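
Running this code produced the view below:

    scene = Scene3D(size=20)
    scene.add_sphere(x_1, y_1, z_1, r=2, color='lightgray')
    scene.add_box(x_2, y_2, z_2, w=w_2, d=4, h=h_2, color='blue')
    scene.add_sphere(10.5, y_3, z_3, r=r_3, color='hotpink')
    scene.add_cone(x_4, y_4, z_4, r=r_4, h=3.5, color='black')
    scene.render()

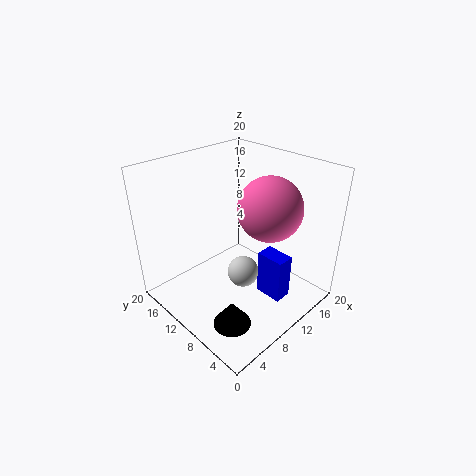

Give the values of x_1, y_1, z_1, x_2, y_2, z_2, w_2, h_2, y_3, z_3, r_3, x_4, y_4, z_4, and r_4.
x_1 = 7.5, y_1 = 6.5, z_1 = 7.5, x_2 = 11.5, y_2 = 3.5, z_2 = 1.5, w_2 = 2.5, h_2 = 6.5, y_3 = 5, z_3 = 16, r_3 = 4, x_4 = 4.5, y_4 = 5.5, z_4 = 1, r_4 = 2.5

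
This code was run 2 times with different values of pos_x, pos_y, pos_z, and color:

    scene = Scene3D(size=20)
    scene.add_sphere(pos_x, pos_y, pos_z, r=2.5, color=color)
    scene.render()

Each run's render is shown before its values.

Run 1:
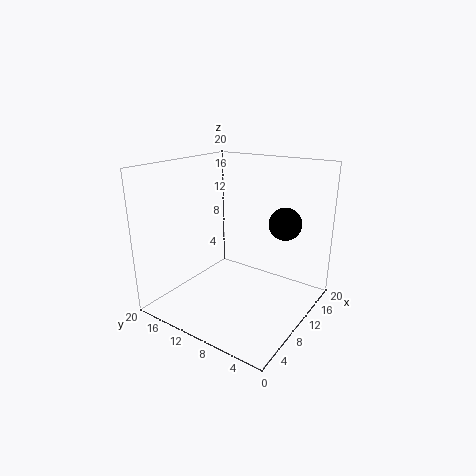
pos_x = 17.5, pos_y = 6.5, pos_z = 10.5, color = 'black'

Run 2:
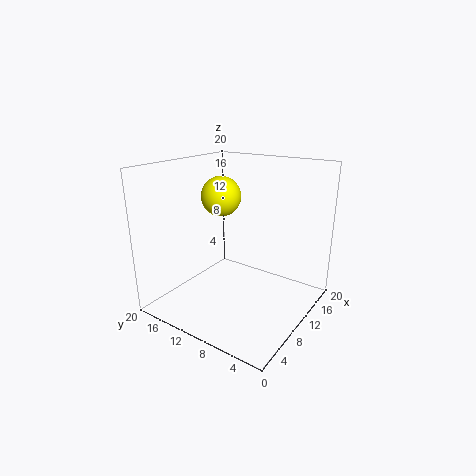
pos_x = 7, pos_y = 10.5, pos_z = 16.5, color = 'yellow'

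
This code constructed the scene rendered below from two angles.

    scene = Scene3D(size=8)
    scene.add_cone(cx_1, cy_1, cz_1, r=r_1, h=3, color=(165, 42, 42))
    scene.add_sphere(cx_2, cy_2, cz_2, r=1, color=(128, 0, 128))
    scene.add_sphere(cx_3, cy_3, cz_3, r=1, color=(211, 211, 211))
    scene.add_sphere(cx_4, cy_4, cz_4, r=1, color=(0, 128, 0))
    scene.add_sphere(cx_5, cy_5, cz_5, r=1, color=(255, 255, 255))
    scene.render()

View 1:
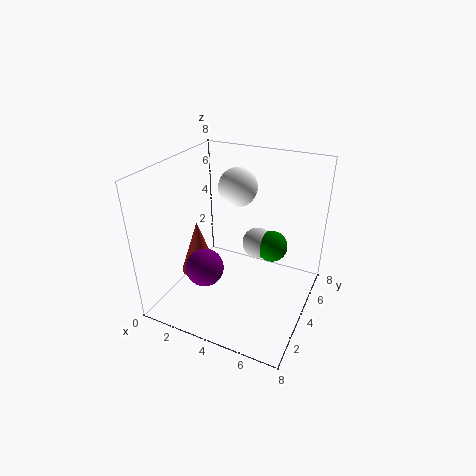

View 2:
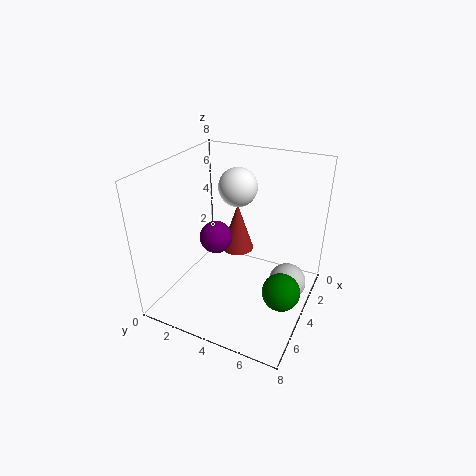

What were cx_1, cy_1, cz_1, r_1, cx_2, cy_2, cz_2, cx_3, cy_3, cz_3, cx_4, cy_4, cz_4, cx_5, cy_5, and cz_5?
cx_1 = 2; cy_1 = 3; cz_1 = 2; r_1 = 1; cx_2 = 3; cy_2 = 2; cz_2 = 3; cx_3 = 4; cy_3 = 7; cz_3 = 2; cx_4 = 5; cy_4 = 7; cz_4 = 2; cx_5 = 4; cy_5 = 4; cz_5 = 7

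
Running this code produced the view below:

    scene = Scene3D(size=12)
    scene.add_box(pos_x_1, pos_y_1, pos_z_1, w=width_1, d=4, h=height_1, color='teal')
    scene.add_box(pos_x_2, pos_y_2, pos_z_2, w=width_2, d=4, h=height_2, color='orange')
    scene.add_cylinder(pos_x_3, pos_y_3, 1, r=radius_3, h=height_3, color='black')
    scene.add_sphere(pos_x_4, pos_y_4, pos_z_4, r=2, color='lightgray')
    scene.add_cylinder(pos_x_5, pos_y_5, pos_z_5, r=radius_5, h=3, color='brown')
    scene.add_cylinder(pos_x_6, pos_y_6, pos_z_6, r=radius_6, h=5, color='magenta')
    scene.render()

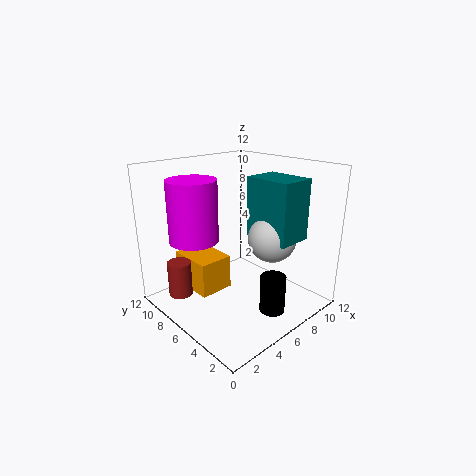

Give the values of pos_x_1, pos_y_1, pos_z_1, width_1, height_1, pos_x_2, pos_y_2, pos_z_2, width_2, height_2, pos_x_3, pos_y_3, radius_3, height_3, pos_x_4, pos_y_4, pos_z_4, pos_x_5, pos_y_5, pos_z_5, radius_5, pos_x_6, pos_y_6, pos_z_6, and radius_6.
pos_x_1 = 7, pos_y_1 = 2, pos_z_1 = 6, width_1 = 3, height_1 = 5, pos_x_2 = 3, pos_y_2 = 7, pos_z_2 = 1, width_2 = 3, height_2 = 3, pos_x_3 = 6, pos_y_3 = 2, radius_3 = 1, height_3 = 3, pos_x_4 = 8, pos_y_4 = 4, pos_z_4 = 6, pos_x_5 = 2, pos_y_5 = 9, pos_z_5 = 1, radius_5 = 1, pos_x_6 = 3, pos_y_6 = 8, pos_z_6 = 6, radius_6 = 2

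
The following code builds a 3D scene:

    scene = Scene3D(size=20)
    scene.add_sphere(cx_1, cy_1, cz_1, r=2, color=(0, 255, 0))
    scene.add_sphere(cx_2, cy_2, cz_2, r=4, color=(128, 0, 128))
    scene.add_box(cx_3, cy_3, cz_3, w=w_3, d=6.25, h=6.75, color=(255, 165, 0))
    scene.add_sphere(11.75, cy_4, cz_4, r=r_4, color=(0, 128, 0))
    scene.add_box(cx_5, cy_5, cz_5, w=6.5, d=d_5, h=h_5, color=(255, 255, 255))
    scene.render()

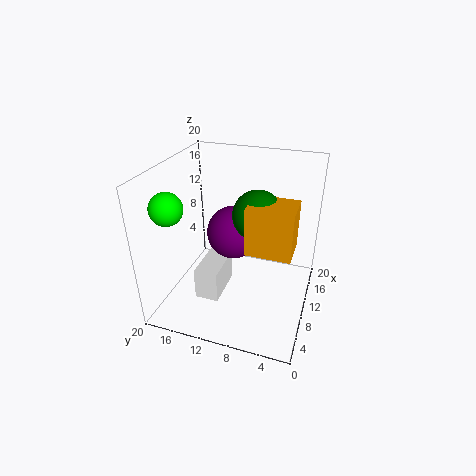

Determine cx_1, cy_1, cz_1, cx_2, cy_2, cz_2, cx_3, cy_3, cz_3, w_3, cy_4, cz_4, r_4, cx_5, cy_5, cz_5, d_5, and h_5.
cx_1 = 2.75, cy_1 = 16.25, cz_1 = 16.75, cx_2 = 13.75, cy_2 = 12, cz_2 = 8.5, cx_3 = 8, cy_3 = 2.25, cz_3 = 8.75, w_3 = 5, cy_4 = 7.75, cz_4 = 13, r_4 = 3.5, cx_5 = 7, cy_5 = 12.25, cz_5 = 0.25, d_5 = 3.5, h_5 = 4.75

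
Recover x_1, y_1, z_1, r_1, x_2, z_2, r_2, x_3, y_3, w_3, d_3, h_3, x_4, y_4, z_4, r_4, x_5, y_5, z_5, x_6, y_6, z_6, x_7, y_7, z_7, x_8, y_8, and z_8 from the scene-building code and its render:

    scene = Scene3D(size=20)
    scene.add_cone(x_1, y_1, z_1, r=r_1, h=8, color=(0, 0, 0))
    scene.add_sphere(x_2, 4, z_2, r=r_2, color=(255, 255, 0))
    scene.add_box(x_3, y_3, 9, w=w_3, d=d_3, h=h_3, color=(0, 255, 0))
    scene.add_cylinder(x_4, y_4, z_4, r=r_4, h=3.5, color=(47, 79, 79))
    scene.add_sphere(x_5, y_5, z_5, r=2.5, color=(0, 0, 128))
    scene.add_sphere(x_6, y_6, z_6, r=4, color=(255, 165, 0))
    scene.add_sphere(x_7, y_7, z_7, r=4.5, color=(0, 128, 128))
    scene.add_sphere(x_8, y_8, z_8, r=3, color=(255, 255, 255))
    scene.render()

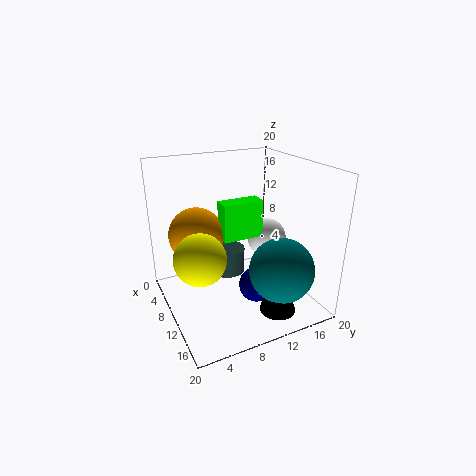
x_1 = 15.5
y_1 = 13.5
z_1 = 0.5
r_1 = 2.5
x_2 = 11
z_2 = 8.5
r_2 = 3.5
x_3 = 6.5
y_3 = 8.5
w_3 = 2.5
d_3 = 6
h_3 = 5.5
x_4 = 8.5
y_4 = 9
z_4 = 4.5
r_4 = 2.5
x_5 = 12
y_5 = 12
z_5 = 3
x_6 = 5.5
y_6 = 5.5
z_6 = 9.5
x_7 = 14.5
y_7 = 14.5
z_7 = 6
x_8 = 7
y_8 = 16.5
z_8 = 7.5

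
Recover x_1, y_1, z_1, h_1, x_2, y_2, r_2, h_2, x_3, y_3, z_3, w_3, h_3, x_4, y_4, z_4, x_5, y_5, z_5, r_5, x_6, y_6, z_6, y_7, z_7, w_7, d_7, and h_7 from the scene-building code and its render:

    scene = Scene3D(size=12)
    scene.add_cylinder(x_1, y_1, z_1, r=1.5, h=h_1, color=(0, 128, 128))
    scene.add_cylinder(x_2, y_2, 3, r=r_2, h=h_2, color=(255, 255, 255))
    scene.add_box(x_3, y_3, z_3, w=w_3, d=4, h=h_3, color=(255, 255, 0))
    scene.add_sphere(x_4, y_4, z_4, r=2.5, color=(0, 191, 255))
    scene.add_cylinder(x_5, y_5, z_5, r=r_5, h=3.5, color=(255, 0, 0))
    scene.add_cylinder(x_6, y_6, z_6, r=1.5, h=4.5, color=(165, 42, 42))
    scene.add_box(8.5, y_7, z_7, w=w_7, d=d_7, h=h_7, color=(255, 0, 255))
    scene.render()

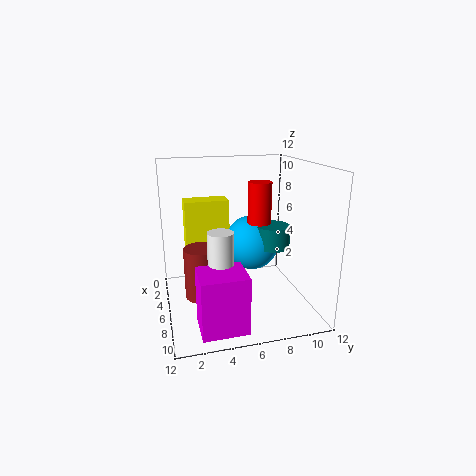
x_1 = 5; y_1 = 9.5; z_1 = 4.5; h_1 = 2; x_2 = 8.5; y_2 = 4; r_2 = 1; h_2 = 4.5; x_3 = 1; y_3 = 2; z_3 = 4; w_3 = 2; h_3 = 4.5; x_4 = 3.5; y_4 = 8; z_4 = 4.5; x_5 = 5.5; y_5 = 8; z_5 = 7; r_5 = 1; x_6 = 5; y_6 = 3; z_6 = 0.5; y_7 = 2; z_7 = 0.5; w_7 = 3; d_7 = 3.5; h_7 = 4.5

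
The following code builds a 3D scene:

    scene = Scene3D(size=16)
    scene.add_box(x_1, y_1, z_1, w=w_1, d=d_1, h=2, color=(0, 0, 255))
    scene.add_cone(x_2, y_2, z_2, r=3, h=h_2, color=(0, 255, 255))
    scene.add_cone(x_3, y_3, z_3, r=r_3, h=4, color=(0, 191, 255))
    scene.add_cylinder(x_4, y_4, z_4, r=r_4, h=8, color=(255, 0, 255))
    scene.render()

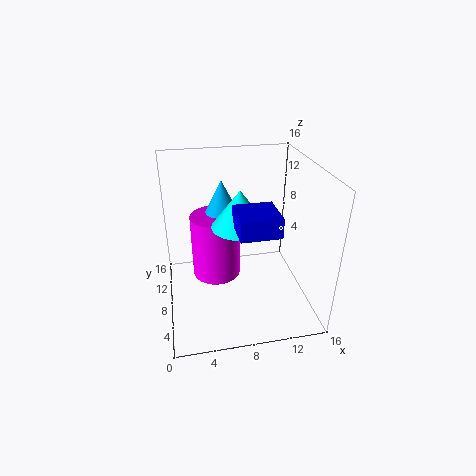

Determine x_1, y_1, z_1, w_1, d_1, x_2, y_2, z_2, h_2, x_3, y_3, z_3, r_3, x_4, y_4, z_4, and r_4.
x_1 = 7, y_1 = 2, z_1 = 11, w_1 = 4, d_1 = 4, x_2 = 8, y_2 = 7, z_2 = 10, h_2 = 4, x_3 = 7, y_3 = 13, z_3 = 9, r_3 = 2, x_4 = 6, y_4 = 12, z_4 = 1, r_4 = 3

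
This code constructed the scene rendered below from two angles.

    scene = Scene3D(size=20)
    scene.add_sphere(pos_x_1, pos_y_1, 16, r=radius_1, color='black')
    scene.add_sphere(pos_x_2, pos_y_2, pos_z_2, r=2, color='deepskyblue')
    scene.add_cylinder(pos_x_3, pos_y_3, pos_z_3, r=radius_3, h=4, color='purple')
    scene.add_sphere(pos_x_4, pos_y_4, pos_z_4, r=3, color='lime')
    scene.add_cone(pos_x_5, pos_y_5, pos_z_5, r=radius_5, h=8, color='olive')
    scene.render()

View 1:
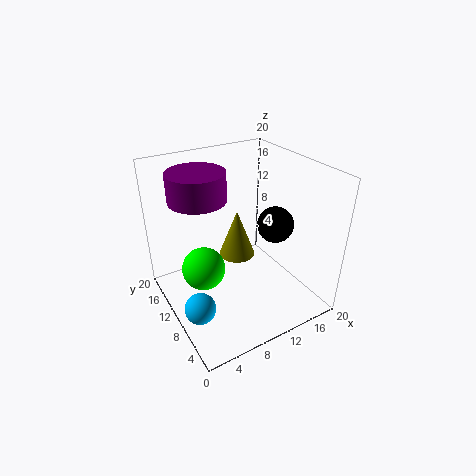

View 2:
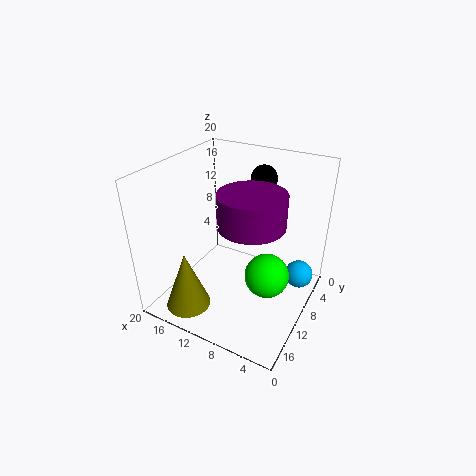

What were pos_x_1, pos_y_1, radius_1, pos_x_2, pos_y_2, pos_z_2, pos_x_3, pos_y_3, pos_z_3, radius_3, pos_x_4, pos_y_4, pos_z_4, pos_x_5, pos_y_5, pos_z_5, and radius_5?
pos_x_1 = 10, pos_y_1 = 2, radius_1 = 2, pos_x_2 = 2, pos_y_2 = 6, pos_z_2 = 4, pos_x_3 = 6, pos_y_3 = 14, pos_z_3 = 15, radius_3 = 4, pos_x_4 = 5, pos_y_4 = 11, pos_z_4 = 6, pos_x_5 = 14, pos_y_5 = 17, pos_z_5 = 2, radius_5 = 3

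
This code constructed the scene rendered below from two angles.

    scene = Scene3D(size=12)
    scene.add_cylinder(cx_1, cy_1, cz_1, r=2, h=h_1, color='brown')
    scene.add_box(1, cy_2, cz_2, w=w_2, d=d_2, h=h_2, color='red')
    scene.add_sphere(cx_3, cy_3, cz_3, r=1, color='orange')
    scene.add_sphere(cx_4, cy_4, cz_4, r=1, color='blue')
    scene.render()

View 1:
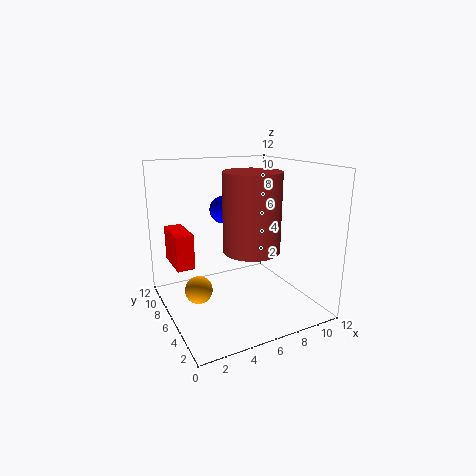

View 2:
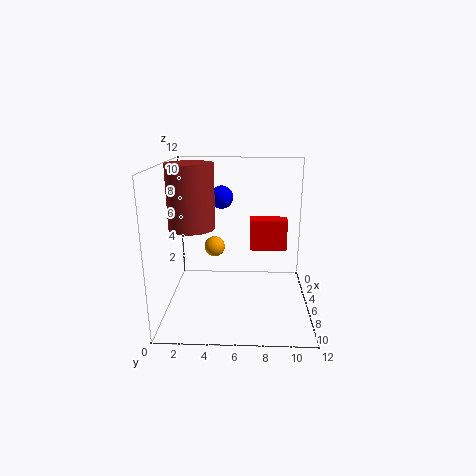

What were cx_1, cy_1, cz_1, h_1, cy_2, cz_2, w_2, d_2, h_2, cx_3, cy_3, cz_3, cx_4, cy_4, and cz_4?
cx_1 = 5; cy_1 = 2; cz_1 = 6.5; h_1 = 5.5; cy_2 = 7; cz_2 = 3.5; w_2 = 1.5; d_2 = 3.5; h_2 = 3; cx_3 = 1.5; cy_3 = 3.5; cz_3 = 3.5; cx_4 = 4; cy_4 = 4.5; cz_4 = 9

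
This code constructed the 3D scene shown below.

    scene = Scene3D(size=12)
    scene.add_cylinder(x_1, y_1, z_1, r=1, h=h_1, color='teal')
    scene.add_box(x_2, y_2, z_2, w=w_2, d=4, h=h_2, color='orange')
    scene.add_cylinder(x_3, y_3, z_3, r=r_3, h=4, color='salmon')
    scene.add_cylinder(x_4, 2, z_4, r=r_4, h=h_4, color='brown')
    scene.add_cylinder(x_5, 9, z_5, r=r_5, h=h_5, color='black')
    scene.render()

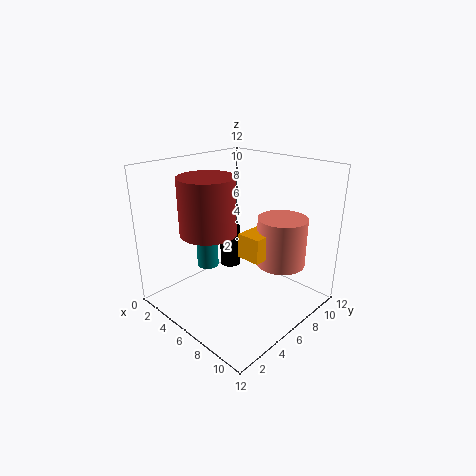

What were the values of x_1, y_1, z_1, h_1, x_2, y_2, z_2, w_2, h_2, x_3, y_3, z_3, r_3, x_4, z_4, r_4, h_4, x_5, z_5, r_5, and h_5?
x_1 = 2; y_1 = 6; z_1 = 2; h_1 = 3; x_2 = 7; y_2 = 5; z_2 = 5; w_2 = 2; h_2 = 2; x_3 = 9; y_3 = 8; z_3 = 4; r_3 = 2; x_4 = 7; z_4 = 8; r_4 = 2; h_4 = 4; x_5 = 2; z_5 = 1; r_5 = 1; h_5 = 4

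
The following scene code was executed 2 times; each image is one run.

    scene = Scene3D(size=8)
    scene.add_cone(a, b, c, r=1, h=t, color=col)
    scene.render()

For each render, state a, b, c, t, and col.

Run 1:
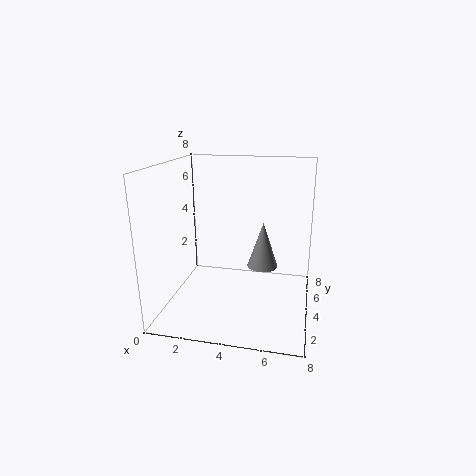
a = 5; b = 7; c = 1; t = 3; col = 'gray'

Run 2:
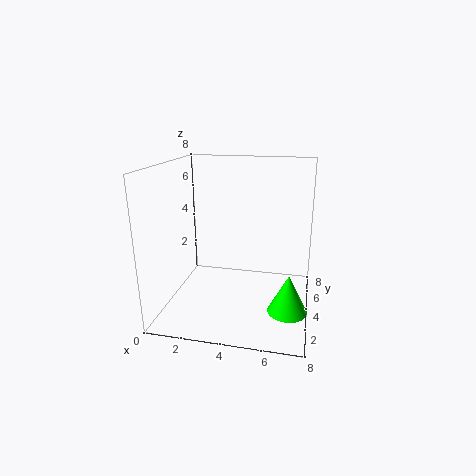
a = 7; b = 2; c = 1; t = 2; col = 'lime'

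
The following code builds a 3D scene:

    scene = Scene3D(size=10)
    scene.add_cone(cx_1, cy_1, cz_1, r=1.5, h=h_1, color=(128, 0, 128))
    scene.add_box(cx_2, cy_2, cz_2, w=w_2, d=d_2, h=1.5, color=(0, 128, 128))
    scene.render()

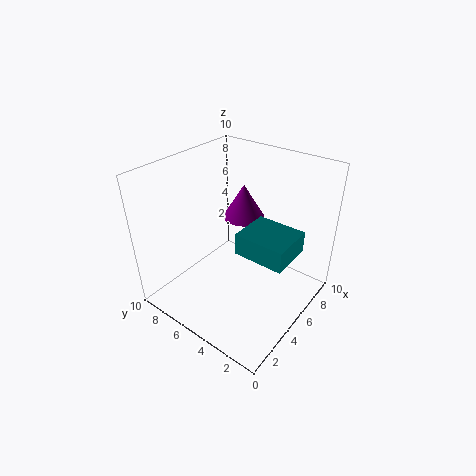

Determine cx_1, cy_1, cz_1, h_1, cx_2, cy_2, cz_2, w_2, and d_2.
cx_1 = 7, cy_1 = 6, cz_1 = 5.5, h_1 = 2.5, cx_2 = 4, cy_2 = 1, cz_2 = 4.5, w_2 = 3, d_2 = 3.5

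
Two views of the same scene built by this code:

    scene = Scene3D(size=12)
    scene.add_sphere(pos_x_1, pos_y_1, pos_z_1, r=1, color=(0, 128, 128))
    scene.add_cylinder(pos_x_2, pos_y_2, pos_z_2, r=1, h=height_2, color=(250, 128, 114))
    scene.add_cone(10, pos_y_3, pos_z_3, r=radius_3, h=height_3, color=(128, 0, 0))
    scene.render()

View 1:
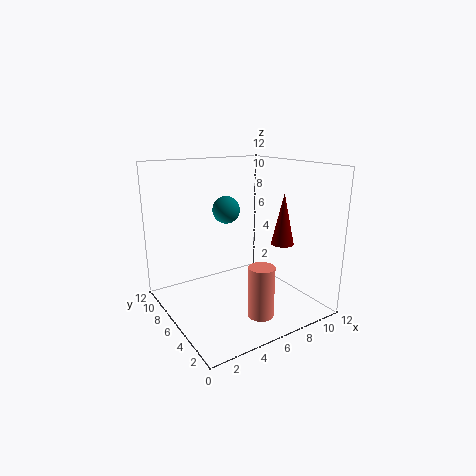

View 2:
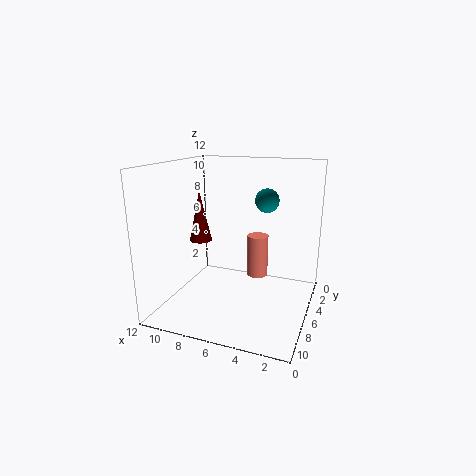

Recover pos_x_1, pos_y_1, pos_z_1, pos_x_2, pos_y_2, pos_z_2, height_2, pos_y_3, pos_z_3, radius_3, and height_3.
pos_x_1 = 4, pos_y_1 = 4.5, pos_z_1 = 9, pos_x_2 = 5.5, pos_y_2 = 2, pos_z_2 = 1, height_2 = 4, pos_y_3 = 5, pos_z_3 = 5, radius_3 = 1, height_3 = 4.5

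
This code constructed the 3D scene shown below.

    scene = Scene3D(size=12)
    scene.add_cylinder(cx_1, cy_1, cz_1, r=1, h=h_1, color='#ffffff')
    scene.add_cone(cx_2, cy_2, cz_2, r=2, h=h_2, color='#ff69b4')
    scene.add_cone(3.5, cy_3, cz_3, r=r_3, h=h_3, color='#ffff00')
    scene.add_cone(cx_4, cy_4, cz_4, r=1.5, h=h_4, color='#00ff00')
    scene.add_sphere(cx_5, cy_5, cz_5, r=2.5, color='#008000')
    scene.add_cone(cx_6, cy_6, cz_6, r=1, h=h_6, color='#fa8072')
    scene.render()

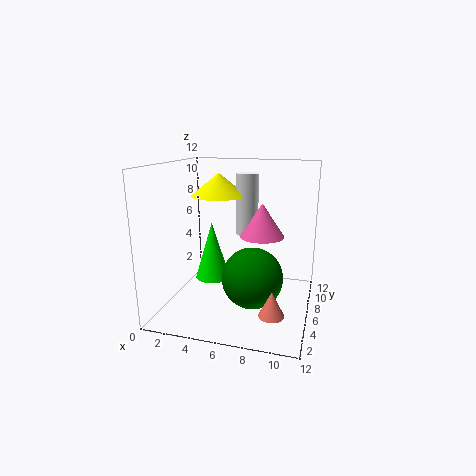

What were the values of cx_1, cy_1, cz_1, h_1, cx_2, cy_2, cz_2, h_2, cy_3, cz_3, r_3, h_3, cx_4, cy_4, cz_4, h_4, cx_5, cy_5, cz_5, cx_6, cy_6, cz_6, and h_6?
cx_1 = 6
cy_1 = 9
cz_1 = 5.5
h_1 = 5.5
cx_2 = 7.5
cy_2 = 8.5
cz_2 = 5.5
h_2 = 3
cy_3 = 8.5
cz_3 = 9
r_3 = 2.5
h_3 = 2
cx_4 = 3.5
cy_4 = 6.5
cz_4 = 2
h_4 = 5
cx_5 = 7.5
cy_5 = 5
cz_5 = 3
cx_6 = 9.5
cy_6 = 3
cz_6 = 1
h_6 = 2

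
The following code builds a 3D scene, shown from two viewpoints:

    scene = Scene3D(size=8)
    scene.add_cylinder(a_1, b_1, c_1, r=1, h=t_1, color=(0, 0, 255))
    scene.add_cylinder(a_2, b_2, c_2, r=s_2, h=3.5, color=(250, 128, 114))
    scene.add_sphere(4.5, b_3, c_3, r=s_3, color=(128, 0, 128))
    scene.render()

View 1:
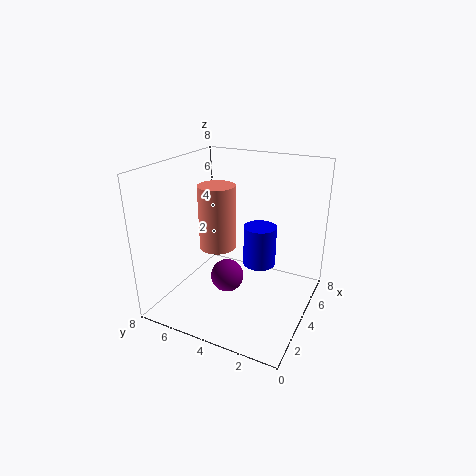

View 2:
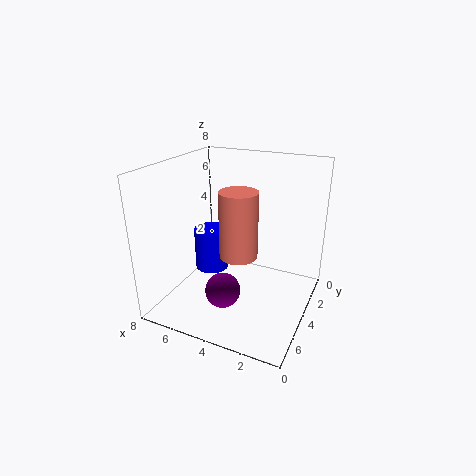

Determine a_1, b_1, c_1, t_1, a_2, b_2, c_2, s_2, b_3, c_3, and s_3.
a_1 = 6, b_1 = 3.5, c_1 = 1.5, t_1 = 2.5, a_2 = 3.5, b_2 = 5, c_2 = 3.5, s_2 = 1, b_3 = 5, c_3 = 1, s_3 = 1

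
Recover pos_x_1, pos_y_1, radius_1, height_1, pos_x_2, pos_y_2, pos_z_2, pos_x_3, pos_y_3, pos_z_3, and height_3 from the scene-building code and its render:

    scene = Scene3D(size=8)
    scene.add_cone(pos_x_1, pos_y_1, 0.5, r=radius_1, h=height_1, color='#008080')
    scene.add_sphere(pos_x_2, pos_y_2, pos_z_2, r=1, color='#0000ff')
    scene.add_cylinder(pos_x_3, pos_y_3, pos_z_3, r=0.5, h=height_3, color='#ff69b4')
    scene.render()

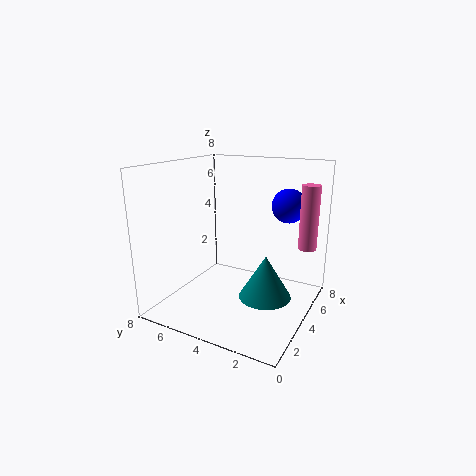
pos_x_1 = 4.5, pos_y_1 = 2.5, radius_1 = 1.5, height_1 = 2.5, pos_x_2 = 6.5, pos_y_2 = 2, pos_z_2 = 5.5, pos_x_3 = 5.5, pos_y_3 = 0.5, pos_z_3 = 3.5, height_3 = 3.5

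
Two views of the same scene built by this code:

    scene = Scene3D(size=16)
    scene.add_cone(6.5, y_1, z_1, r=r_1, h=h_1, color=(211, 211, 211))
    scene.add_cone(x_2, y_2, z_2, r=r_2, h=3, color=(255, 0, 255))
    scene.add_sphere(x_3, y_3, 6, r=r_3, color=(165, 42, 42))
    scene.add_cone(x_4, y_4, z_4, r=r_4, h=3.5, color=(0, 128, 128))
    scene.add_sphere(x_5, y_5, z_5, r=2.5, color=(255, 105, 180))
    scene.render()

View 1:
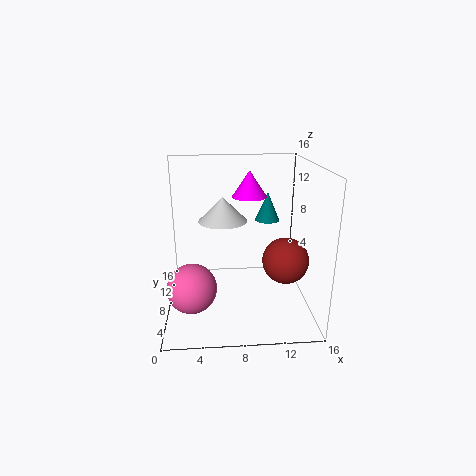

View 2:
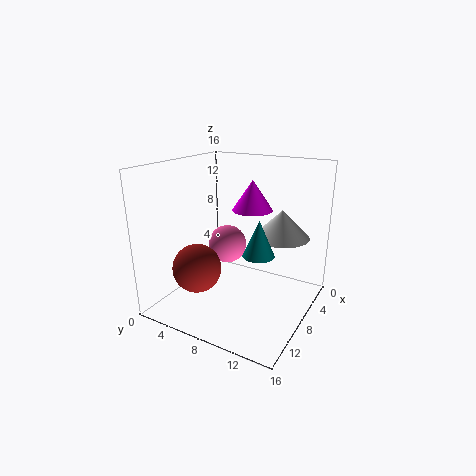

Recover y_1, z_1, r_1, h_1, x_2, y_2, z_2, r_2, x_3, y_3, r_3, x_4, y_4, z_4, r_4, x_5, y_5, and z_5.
y_1 = 12.5; z_1 = 8.5; r_1 = 3; h_1 = 3; x_2 = 9.5; y_2 = 10.5; z_2 = 12; r_2 = 2; x_3 = 13; y_3 = 6; r_3 = 2.5; x_4 = 12; y_4 = 12.5; z_4 = 8.5; r_4 = 1.5; x_5 = 3; y_5 = 3.5; z_5 = 4.5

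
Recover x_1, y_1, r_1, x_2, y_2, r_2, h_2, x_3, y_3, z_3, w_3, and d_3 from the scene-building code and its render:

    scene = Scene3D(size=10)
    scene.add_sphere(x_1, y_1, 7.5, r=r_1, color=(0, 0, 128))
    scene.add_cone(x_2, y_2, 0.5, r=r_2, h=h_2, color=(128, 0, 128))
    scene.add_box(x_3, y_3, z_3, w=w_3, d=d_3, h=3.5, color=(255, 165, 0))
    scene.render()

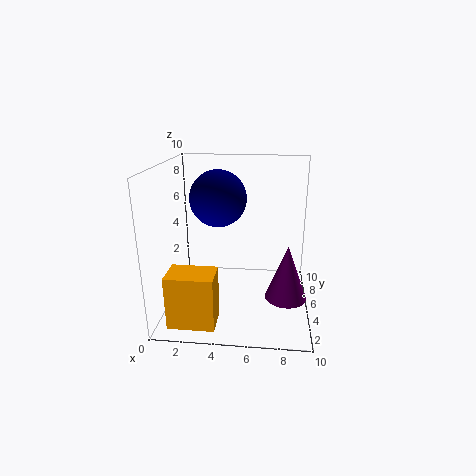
x_1 = 3.5; y_1 = 6; r_1 = 2; x_2 = 8.5; y_2 = 5; r_2 = 1.5; h_2 = 4; x_3 = 1; y_3 = 0.5; z_3 = 0.5; w_3 = 3; d_3 = 2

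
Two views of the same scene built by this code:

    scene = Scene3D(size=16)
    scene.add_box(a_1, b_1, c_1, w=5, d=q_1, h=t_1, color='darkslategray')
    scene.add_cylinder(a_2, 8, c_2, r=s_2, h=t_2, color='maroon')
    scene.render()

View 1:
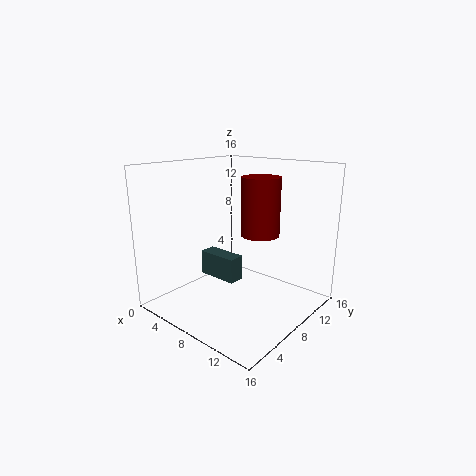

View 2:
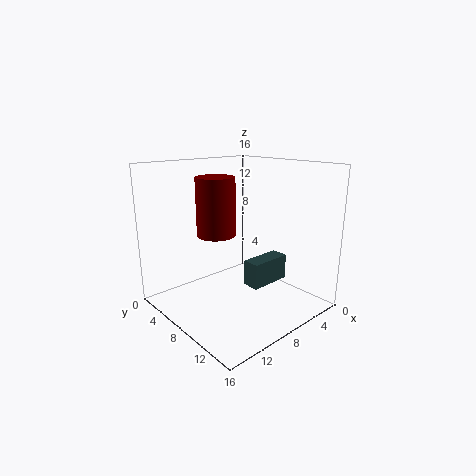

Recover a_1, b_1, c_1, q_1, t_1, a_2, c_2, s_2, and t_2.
a_1 = 2; b_1 = 8; c_1 = 2; q_1 = 2; t_1 = 3; a_2 = 11; c_2 = 9; s_2 = 2; t_2 = 6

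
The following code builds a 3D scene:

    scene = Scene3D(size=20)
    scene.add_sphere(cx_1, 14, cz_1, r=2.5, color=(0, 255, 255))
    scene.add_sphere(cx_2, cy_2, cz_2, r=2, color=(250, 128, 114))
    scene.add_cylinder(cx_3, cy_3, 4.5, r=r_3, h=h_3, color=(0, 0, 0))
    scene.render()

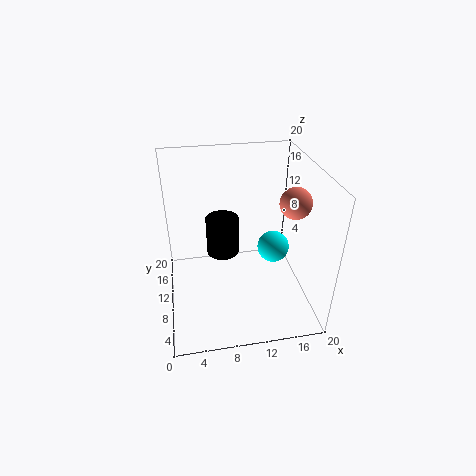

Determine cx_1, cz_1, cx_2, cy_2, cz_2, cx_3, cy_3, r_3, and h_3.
cx_1 = 16.5; cz_1 = 5; cx_2 = 16.5; cy_2 = 6.5; cz_2 = 16.5; cx_3 = 8.5; cy_3 = 15; r_3 = 2.5; h_3 = 6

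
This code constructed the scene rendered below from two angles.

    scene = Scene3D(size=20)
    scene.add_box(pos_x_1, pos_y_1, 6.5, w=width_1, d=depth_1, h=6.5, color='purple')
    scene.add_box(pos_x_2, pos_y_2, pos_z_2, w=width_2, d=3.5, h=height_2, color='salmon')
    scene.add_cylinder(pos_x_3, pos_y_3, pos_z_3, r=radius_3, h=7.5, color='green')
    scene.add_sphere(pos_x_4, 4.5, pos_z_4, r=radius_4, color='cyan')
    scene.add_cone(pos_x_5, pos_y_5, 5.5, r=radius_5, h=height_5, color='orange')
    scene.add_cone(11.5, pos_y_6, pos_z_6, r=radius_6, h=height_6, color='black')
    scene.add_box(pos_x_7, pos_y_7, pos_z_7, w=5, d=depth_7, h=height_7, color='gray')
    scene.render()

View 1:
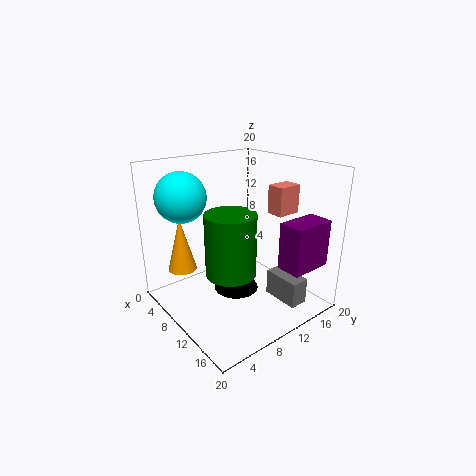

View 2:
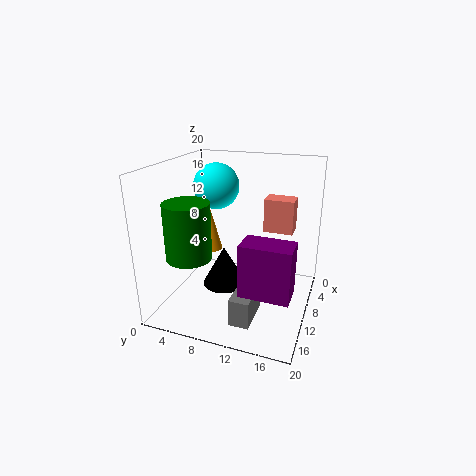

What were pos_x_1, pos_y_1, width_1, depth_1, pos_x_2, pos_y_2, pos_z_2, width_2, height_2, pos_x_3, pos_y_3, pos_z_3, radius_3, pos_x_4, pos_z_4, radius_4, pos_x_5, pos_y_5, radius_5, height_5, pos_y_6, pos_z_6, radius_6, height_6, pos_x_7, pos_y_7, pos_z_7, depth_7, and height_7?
pos_x_1 = 15, pos_y_1 = 13, width_1 = 3.5, depth_1 = 6, pos_x_2 = 11, pos_y_2 = 14.5, pos_z_2 = 13, width_2 = 2.5, height_2 = 4, pos_x_3 = 15, pos_y_3 = 5, pos_z_3 = 8.5, radius_3 = 3, pos_x_4 = 4.5, pos_z_4 = 15.5, radius_4 = 3.5, pos_x_5 = 5.5, pos_y_5 = 3.5, radius_5 = 2, height_5 = 7.5, pos_y_6 = 8.5, pos_z_6 = 3.5, radius_6 = 3, height_6 = 5.5, pos_x_7 = 14, pos_y_7 = 12, pos_z_7 = 2.5, depth_7 = 2.5, height_7 = 3.5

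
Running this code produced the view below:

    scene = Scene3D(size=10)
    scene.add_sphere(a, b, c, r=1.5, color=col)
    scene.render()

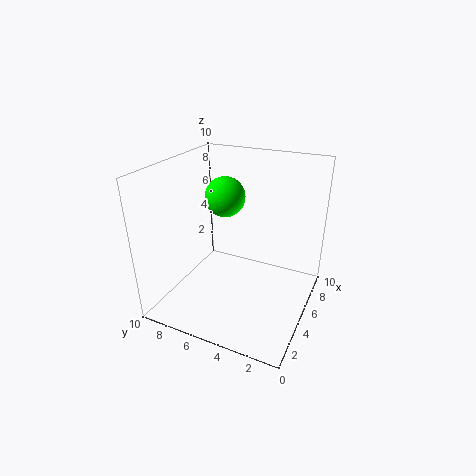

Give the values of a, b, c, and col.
a = 7
b = 7
c = 7
col = 'lime'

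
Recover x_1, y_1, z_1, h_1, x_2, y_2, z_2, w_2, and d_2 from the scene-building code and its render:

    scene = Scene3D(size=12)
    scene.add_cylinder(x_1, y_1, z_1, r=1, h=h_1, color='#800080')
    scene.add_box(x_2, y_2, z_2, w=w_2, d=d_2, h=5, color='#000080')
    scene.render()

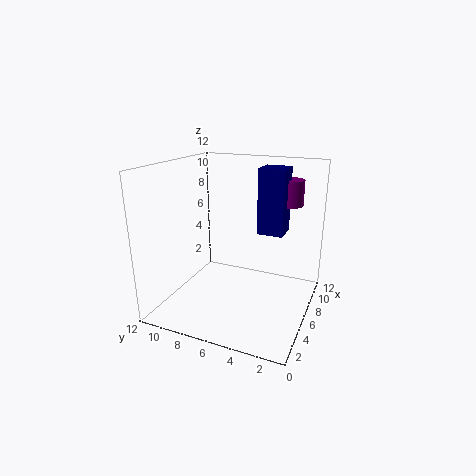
x_1 = 7, y_1 = 2, z_1 = 9, h_1 = 2, x_2 = 5, y_2 = 2, z_2 = 7, w_2 = 2, d_2 = 2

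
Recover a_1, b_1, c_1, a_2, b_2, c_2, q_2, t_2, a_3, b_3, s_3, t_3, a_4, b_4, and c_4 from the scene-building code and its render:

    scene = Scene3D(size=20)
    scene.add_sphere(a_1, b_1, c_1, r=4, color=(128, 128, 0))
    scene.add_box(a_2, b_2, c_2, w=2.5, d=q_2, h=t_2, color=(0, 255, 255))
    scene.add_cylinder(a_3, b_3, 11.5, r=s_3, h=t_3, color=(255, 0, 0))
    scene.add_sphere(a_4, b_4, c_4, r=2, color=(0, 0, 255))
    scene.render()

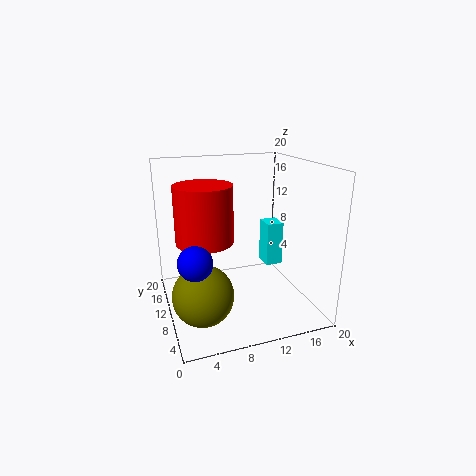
a_1 = 4, b_1 = 6.5, c_1 = 4, a_2 = 15, b_2 = 11, c_2 = 4.5, q_2 = 3, t_2 = 6.5, a_3 = 4.5, b_3 = 6.5, s_3 = 3.5, t_3 = 7, a_4 = 2.5, b_4 = 3, c_4 = 10.5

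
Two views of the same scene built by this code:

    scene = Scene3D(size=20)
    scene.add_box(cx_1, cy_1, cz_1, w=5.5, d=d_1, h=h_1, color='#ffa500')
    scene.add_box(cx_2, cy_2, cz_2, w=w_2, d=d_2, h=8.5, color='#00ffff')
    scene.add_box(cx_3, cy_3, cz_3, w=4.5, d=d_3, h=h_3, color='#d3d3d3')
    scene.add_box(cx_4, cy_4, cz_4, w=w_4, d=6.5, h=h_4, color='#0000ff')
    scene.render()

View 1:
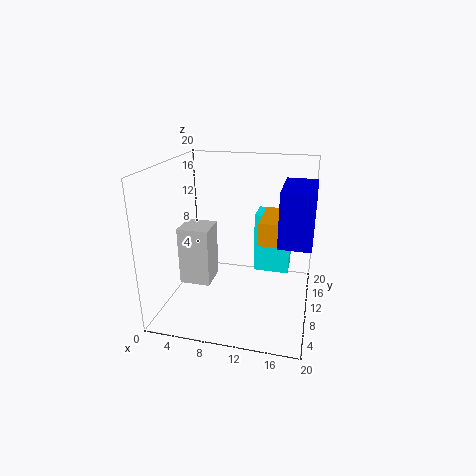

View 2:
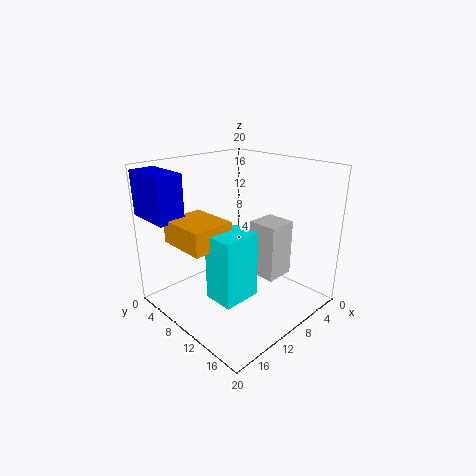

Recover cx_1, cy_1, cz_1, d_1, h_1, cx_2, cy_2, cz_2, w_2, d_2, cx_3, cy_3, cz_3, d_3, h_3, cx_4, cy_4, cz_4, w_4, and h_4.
cx_1 = 13.5
cy_1 = 6
cz_1 = 11
d_1 = 6.5
h_1 = 3
cx_2 = 12
cy_2 = 11.5
cz_2 = 4.5
w_2 = 5
d_2 = 4
cx_3 = 1.5
cy_3 = 8.5
cz_3 = 2.5
d_3 = 4.5
h_3 = 8.5
cx_4 = 16.5
cy_4 = 0.5
cz_4 = 13.5
w_4 = 3.5
h_4 = 6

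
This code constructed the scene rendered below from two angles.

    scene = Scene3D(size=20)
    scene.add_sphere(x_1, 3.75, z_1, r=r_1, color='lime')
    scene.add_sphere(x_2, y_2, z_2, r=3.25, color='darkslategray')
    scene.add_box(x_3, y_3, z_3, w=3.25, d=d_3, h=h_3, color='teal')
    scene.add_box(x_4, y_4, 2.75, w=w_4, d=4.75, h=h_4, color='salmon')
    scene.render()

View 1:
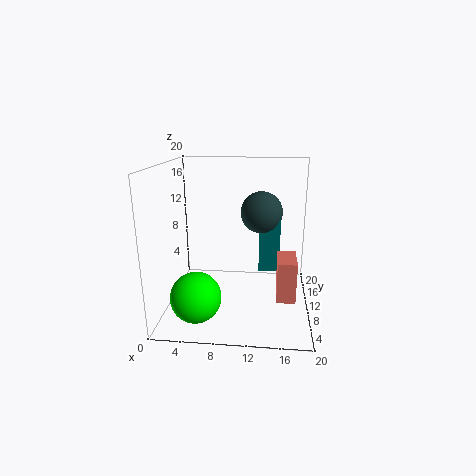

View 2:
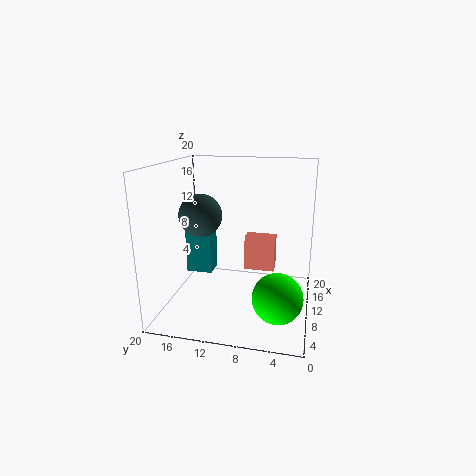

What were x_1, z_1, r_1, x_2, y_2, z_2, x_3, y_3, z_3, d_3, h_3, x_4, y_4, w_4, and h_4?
x_1 = 5.25
z_1 = 4
r_1 = 3.25
x_2 = 13
y_2 = 16.5
z_2 = 12
x_3 = 12.75
y_3 = 15
z_3 = 2.75
d_3 = 4
h_3 = 8.75
x_4 = 15.5
y_4 = 5.5
w_4 = 2.5
h_4 = 5.5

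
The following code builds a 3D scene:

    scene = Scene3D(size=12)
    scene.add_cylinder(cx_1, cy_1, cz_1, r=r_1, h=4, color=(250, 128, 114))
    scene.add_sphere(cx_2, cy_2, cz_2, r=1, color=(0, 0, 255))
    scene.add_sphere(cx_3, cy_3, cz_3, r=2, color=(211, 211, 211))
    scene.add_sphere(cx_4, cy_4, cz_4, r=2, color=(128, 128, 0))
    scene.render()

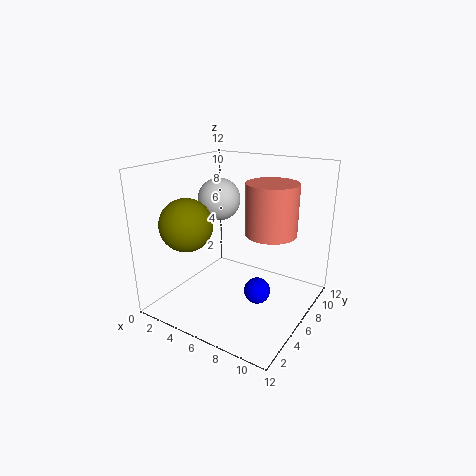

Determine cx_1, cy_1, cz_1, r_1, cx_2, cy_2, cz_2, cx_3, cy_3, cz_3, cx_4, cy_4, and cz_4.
cx_1 = 9, cy_1 = 6, cz_1 = 7, r_1 = 2, cx_2 = 9, cy_2 = 4, cz_2 = 3, cx_3 = 2, cy_3 = 9, cz_3 = 8, cx_4 = 4, cy_4 = 2, cz_4 = 8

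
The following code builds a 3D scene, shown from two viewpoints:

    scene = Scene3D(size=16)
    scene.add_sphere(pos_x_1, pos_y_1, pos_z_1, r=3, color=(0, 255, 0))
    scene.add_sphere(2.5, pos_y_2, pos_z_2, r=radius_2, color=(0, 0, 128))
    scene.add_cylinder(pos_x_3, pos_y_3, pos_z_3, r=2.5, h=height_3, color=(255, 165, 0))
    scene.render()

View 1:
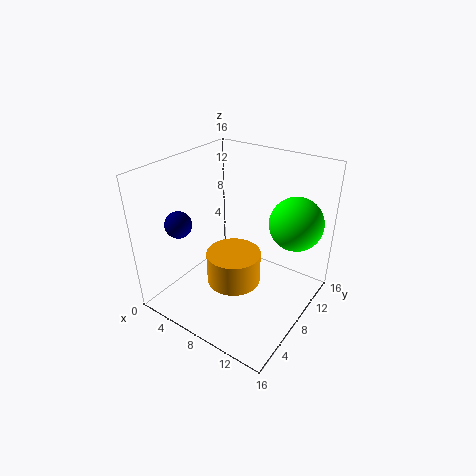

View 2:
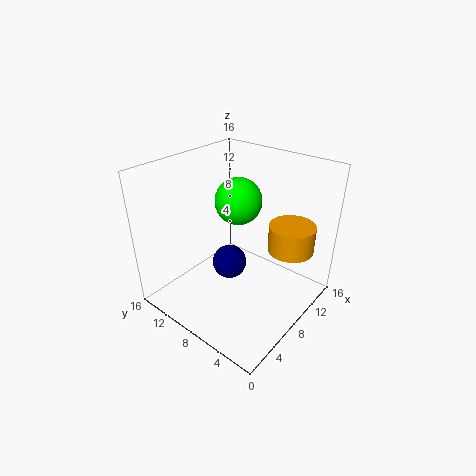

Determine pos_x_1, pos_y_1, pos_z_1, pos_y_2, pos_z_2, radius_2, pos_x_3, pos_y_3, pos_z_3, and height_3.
pos_x_1 = 13; pos_y_1 = 12; pos_z_1 = 9.5; pos_y_2 = 4.5; pos_z_2 = 9.5; radius_2 = 1.5; pos_x_3 = 11; pos_y_3 = 3; pos_z_3 = 7; height_3 = 3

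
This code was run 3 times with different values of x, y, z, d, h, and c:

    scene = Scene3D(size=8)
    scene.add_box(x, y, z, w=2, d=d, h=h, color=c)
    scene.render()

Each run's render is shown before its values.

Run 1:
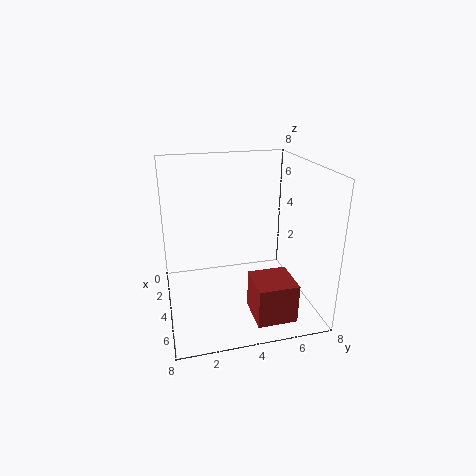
x = 6
y = 4
z = 1
d = 2
h = 2
c = 'brown'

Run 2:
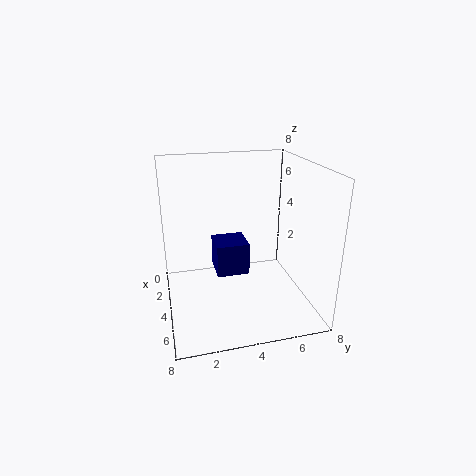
x = 1
y = 3
z = 1
d = 2
h = 2
c = 'navy'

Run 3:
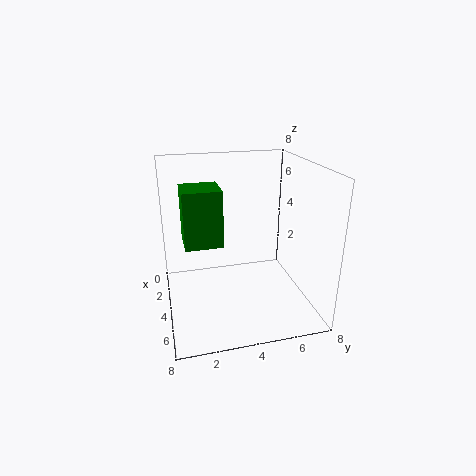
x = 3
y = 1
z = 4
d = 2
h = 3
c = 'green'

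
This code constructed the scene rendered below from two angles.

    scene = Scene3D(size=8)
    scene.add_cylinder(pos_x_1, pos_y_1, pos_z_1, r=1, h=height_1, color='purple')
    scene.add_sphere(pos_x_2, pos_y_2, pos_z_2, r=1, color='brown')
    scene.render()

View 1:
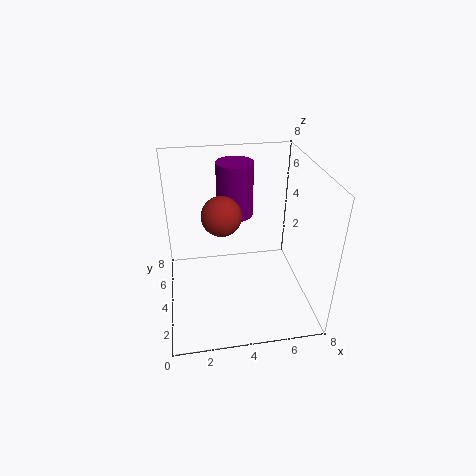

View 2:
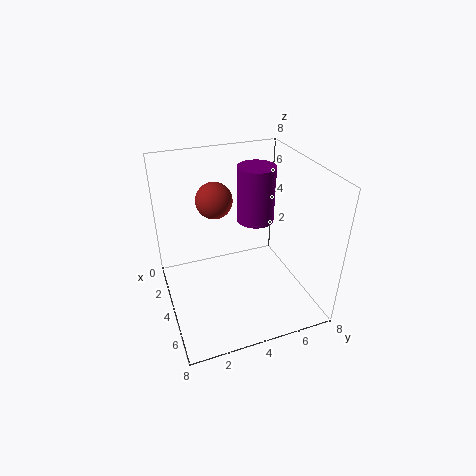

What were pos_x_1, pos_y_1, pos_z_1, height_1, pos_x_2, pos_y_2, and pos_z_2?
pos_x_1 = 4
pos_y_1 = 5
pos_z_1 = 5
height_1 = 3
pos_x_2 = 3
pos_y_2 = 3
pos_z_2 = 6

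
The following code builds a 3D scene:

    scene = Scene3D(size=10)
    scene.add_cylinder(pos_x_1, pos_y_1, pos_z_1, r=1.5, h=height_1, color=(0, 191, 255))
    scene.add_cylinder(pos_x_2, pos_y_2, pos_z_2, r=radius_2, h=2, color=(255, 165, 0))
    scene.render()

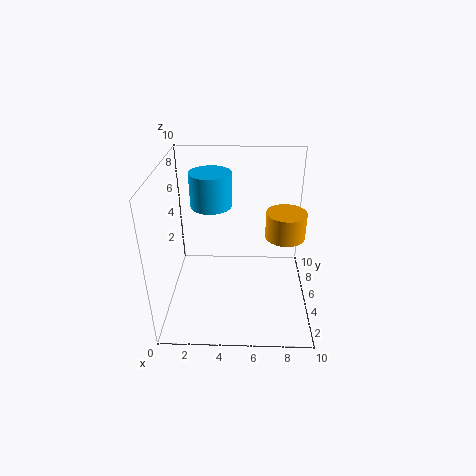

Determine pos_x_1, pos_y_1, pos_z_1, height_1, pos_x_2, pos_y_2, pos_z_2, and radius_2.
pos_x_1 = 3
pos_y_1 = 7
pos_z_1 = 6.5
height_1 = 2.5
pos_x_2 = 8.5
pos_y_2 = 7
pos_z_2 = 4
radius_2 = 1.5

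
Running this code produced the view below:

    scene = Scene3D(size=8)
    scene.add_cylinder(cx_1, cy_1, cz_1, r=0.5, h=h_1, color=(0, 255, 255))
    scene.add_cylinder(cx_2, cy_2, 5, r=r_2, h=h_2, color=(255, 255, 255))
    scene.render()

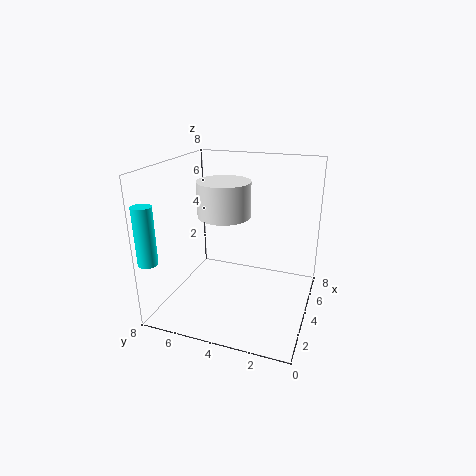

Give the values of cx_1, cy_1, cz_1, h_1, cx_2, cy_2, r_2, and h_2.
cx_1 = 0.5
cy_1 = 7.5
cz_1 = 3.5
h_1 = 3
cx_2 = 4.5
cy_2 = 5
r_2 = 1.5
h_2 = 2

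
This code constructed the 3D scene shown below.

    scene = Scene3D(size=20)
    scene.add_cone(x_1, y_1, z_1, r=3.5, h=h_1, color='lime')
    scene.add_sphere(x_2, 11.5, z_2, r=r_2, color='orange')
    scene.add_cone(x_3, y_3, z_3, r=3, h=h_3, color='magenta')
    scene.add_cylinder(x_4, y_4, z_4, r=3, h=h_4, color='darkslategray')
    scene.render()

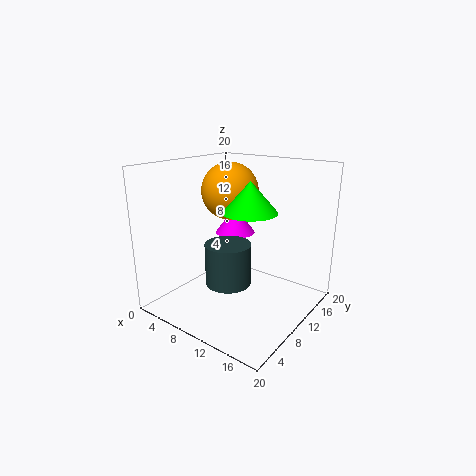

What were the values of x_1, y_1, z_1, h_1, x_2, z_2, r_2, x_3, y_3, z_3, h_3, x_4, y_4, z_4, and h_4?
x_1 = 13; y_1 = 8.5; z_1 = 14.5; h_1 = 4; x_2 = 7.5; z_2 = 16; r_2 = 4; x_3 = 6.5; y_3 = 14; z_3 = 9; h_3 = 4; x_4 = 11; y_4 = 6.5; z_4 = 5; h_4 = 5.5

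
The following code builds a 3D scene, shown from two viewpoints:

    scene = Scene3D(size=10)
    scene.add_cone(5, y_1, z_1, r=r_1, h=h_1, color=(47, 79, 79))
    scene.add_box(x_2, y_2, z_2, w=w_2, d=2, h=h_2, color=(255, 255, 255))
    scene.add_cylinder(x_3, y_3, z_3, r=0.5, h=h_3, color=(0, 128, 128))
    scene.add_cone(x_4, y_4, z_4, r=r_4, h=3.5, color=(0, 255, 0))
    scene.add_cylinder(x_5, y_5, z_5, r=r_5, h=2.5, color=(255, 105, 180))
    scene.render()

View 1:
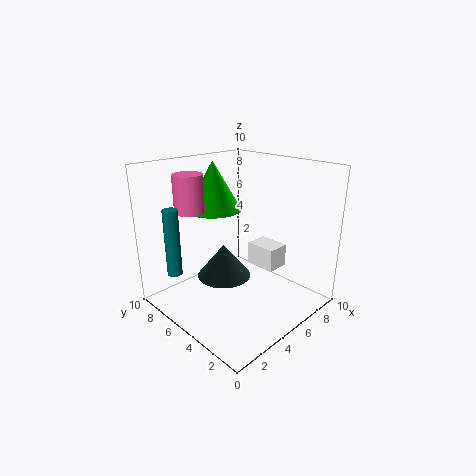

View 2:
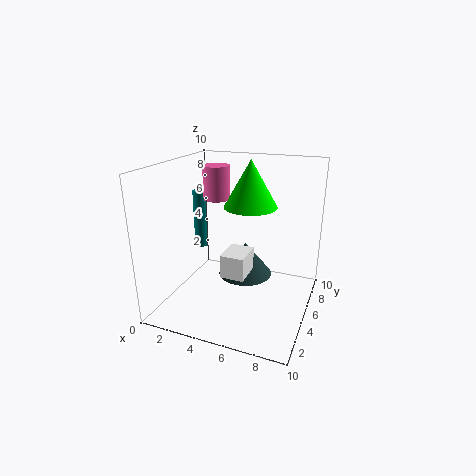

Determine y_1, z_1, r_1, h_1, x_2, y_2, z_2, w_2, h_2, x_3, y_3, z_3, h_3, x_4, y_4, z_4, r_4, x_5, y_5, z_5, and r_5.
y_1 = 6.5, z_1 = 1.5, r_1 = 2, h_1 = 2.5, x_2 = 5, y_2 = 2, z_2 = 3.5, w_2 = 1.5, h_2 = 1.5, x_3 = 1, y_3 = 7, z_3 = 3, h_3 = 4.5, x_4 = 5, y_4 = 7.5, z_4 = 6.5, r_4 = 2, x_5 = 2.5, y_5 = 7, z_5 = 7, r_5 = 1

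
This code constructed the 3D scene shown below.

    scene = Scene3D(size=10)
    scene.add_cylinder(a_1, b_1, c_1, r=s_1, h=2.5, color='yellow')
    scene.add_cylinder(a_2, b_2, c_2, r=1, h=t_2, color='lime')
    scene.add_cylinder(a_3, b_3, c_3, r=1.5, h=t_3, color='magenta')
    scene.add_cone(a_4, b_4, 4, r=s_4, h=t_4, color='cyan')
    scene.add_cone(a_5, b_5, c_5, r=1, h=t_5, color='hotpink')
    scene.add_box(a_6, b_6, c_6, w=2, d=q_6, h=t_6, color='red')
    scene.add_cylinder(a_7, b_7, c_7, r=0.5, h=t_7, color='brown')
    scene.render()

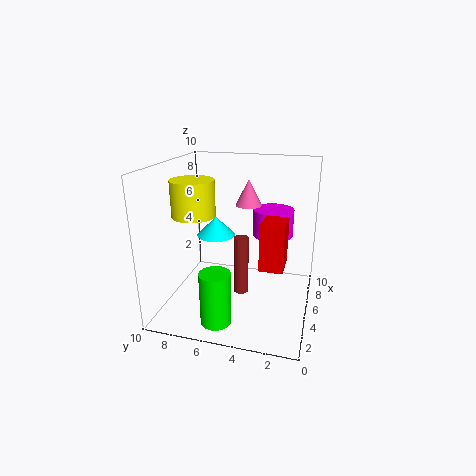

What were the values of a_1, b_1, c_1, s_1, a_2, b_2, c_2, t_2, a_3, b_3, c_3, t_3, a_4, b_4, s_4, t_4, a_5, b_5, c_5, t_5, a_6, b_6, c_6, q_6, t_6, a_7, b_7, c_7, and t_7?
a_1 = 4.5
b_1 = 8
c_1 = 6.5
s_1 = 1.5
a_2 = 1.5
b_2 = 5.5
c_2 = 0.5
t_2 = 3.5
a_3 = 7.5
b_3 = 3
c_3 = 4.5
t_3 = 2
a_4 = 7.5
b_4 = 7.5
s_4 = 1.5
t_4 = 1.5
a_5 = 8
b_5 = 5
c_5 = 6.5
t_5 = 2
a_6 = 2.5
b_6 = 1.5
c_6 = 4
q_6 = 1.5
t_6 = 3
a_7 = 4
b_7 = 4.5
c_7 = 1.5
t_7 = 4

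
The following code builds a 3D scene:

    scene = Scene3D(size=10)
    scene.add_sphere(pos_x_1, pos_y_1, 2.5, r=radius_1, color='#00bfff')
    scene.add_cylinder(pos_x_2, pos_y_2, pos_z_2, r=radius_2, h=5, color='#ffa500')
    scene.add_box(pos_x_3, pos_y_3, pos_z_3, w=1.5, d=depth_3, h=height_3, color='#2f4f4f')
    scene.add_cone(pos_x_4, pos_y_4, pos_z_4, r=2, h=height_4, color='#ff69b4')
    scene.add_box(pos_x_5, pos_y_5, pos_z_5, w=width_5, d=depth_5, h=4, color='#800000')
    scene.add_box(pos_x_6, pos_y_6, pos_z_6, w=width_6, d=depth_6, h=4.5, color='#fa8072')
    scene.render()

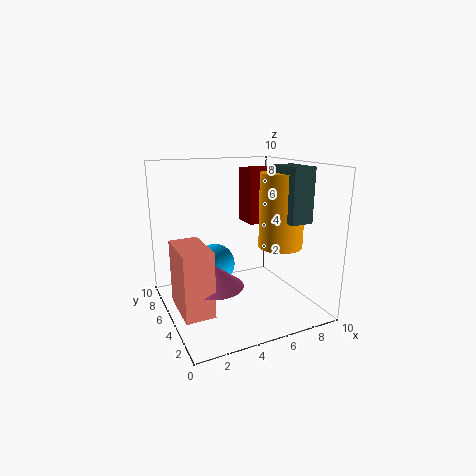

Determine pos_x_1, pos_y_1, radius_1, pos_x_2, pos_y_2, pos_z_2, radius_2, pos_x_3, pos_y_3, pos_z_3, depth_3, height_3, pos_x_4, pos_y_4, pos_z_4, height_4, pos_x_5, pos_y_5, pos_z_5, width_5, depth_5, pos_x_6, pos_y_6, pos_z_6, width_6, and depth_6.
pos_x_1 = 4
pos_y_1 = 7
radius_1 = 1.5
pos_x_2 = 7.5
pos_y_2 = 3.5
pos_z_2 = 4.5
radius_2 = 1.5
pos_x_3 = 7
pos_y_3 = 1.5
pos_z_3 = 6.5
depth_3 = 2.5
height_3 = 3.5
pos_x_4 = 3
pos_y_4 = 4.5
pos_z_4 = 2
height_4 = 1.5
pos_x_5 = 6.5
pos_y_5 = 6
pos_z_5 = 5.5
width_5 = 3.5
depth_5 = 2
pos_x_6 = 0.5
pos_y_6 = 3
pos_z_6 = 0.5
width_6 = 2
depth_6 = 3.5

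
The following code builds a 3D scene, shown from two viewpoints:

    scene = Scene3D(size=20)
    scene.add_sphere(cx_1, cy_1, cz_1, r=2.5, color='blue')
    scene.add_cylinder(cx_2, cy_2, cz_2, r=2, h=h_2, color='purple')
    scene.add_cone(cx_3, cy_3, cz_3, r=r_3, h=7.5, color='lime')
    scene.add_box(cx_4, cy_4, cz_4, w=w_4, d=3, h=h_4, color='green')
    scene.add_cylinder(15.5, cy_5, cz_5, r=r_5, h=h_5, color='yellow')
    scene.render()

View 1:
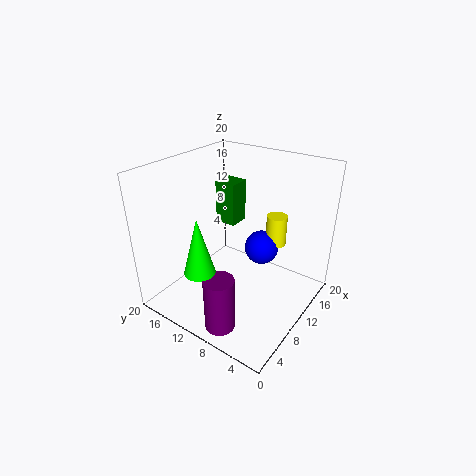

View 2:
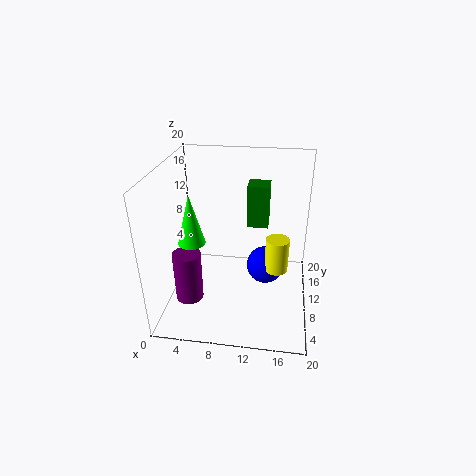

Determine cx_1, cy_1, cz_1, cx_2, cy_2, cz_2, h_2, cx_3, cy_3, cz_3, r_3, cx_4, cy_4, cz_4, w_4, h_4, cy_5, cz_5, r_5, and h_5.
cx_1 = 14, cy_1 = 8.5, cz_1 = 7, cx_2 = 3, cy_2 = 8, cz_2 = 0.5, h_2 = 7.5, cx_3 = 3, cy_3 = 11, cz_3 = 8, r_3 = 2, cx_4 = 11, cy_4 = 11.5, cz_4 = 11, w_4 = 3, h_4 = 6, cy_5 = 7, cz_5 = 7.5, r_5 = 1.5, h_5 = 4.5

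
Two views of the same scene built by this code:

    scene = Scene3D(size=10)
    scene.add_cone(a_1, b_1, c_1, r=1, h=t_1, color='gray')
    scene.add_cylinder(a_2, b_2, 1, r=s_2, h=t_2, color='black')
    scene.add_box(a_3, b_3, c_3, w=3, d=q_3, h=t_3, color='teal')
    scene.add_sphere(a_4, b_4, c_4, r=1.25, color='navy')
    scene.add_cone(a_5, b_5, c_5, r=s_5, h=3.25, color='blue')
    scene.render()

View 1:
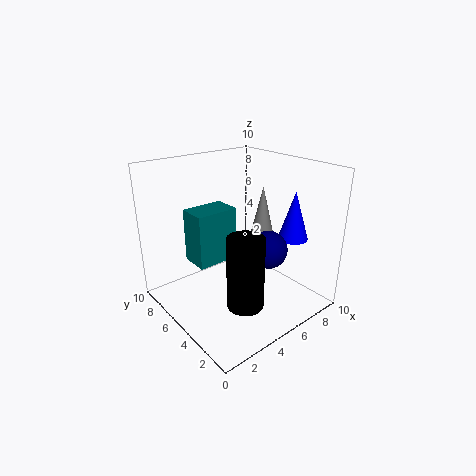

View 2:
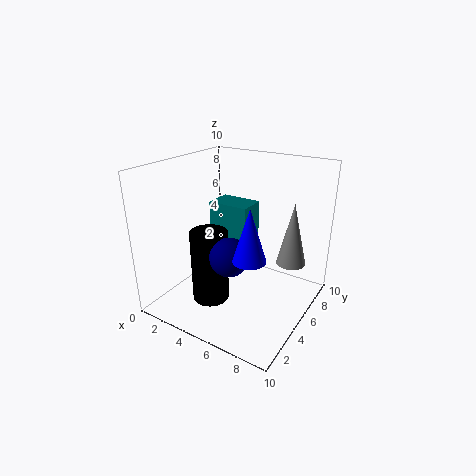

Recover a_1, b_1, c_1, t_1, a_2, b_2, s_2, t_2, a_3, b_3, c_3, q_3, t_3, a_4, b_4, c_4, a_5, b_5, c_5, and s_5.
a_1 = 8.5, b_1 = 6.25, c_1 = 3.5, t_1 = 4.25, a_2 = 4, b_2 = 3, s_2 = 1.25, t_2 = 5, a_3 = 2.25, b_3 = 5.5, c_3 = 3.25, q_3 = 2, t_3 = 3.75, a_4 = 5.75, b_4 = 2.75, c_4 = 4.75, a_5 = 7.5, b_5 = 2.25, c_5 = 5.25, s_5 = 1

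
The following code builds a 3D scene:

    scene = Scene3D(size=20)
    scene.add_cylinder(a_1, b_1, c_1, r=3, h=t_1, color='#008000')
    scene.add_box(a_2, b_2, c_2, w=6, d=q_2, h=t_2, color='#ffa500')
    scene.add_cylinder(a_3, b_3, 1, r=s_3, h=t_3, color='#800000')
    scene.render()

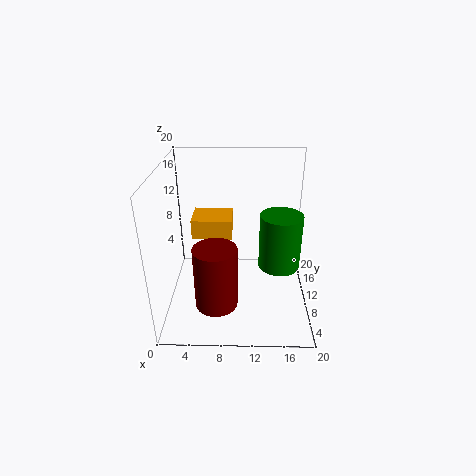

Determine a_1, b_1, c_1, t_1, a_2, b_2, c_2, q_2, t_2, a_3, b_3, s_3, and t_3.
a_1 = 16, b_1 = 11, c_1 = 5, t_1 = 8, a_2 = 3, b_2 = 13, c_2 = 8, q_2 = 5, t_2 = 3, a_3 = 7, b_3 = 7, s_3 = 3, t_3 = 9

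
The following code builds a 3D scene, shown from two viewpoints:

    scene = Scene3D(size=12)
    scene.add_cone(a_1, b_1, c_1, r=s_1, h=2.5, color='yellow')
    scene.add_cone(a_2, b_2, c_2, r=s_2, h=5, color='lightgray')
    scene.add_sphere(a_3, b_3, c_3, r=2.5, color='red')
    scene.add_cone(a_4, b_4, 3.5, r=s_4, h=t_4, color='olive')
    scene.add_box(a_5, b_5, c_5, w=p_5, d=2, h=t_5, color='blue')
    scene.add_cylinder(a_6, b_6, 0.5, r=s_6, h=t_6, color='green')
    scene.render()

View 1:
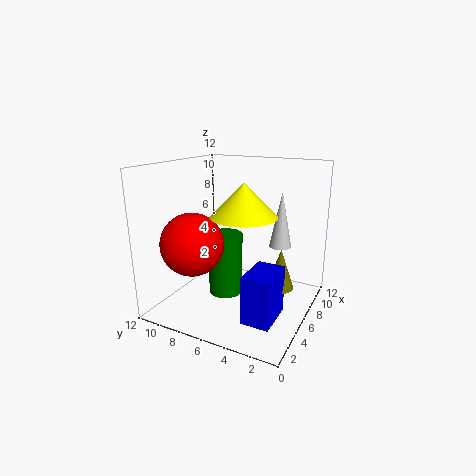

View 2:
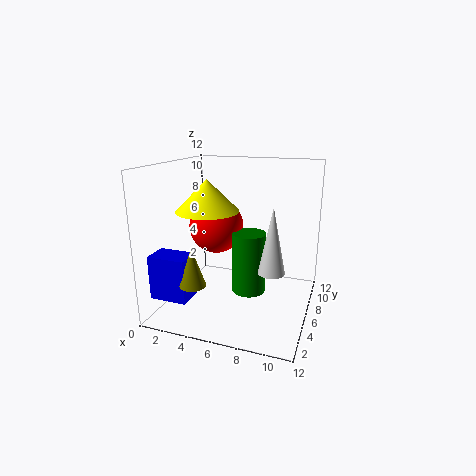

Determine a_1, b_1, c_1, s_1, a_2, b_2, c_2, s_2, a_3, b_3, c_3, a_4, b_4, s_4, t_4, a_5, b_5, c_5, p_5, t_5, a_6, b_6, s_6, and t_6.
a_1 = 4; b_1 = 4.5; c_1 = 8.5; s_1 = 2.5; a_2 = 9.5; b_2 = 3.5; c_2 = 4.5; s_2 = 1; a_3 = 3; b_3 = 8.5; c_3 = 6; a_4 = 4; b_4 = 1.5; s_4 = 1; t_4 = 3; a_5 = 0.5; b_5 = 1; c_5 = 2; p_5 = 3; t_5 = 3.5; a_6 = 6.5; b_6 = 7.5; s_6 = 1.5; t_6 = 5.5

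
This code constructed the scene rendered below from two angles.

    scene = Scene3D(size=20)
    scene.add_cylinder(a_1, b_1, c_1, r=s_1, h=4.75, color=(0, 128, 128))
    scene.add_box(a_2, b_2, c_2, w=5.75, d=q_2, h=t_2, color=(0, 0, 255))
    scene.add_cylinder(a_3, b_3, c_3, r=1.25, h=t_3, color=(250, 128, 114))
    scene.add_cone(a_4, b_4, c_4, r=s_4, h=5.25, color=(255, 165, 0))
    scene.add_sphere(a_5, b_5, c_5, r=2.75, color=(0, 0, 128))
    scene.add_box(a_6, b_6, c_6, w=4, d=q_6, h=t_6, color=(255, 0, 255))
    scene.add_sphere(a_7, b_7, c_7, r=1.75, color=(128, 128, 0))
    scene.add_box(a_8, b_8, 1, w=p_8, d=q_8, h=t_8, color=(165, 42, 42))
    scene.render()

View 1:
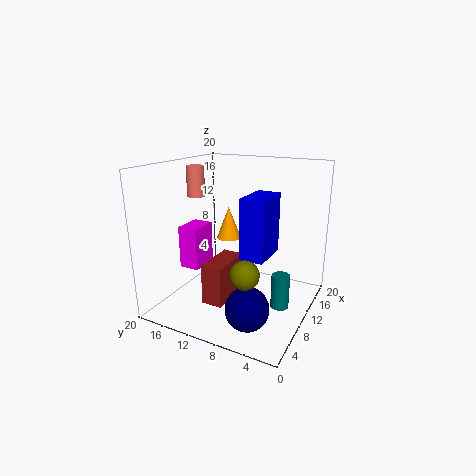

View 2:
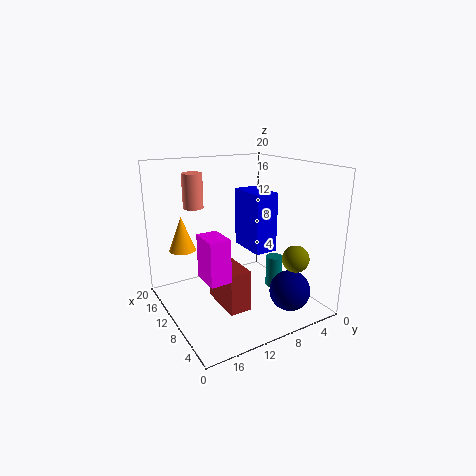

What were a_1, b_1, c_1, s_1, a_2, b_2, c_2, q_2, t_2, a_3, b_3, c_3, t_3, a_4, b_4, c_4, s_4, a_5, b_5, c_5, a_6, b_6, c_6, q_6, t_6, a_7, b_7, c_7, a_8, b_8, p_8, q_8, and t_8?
a_1 = 10
b_1 = 3.5
c_1 = 1
s_1 = 1.25
a_2 = 7.5
b_2 = 5.25
c_2 = 8
q_2 = 3.25
t_2 = 8.25
a_3 = 9.75
b_3 = 16.5
c_3 = 15.25
t_3 = 4.25
a_4 = 17.25
b_4 = 15.5
c_4 = 6.75
s_4 = 2
a_5 = 3.75
b_5 = 5.5
c_5 = 3.5
a_6 = 5.25
b_6 = 13.75
c_6 = 6.25
q_6 = 2.75
t_6 = 5.75
a_7 = 3
b_7 = 5.5
c_7 = 8.5
a_8 = 5.75
b_8 = 10.5
p_8 = 6.5
q_8 = 3
t_8 = 5.75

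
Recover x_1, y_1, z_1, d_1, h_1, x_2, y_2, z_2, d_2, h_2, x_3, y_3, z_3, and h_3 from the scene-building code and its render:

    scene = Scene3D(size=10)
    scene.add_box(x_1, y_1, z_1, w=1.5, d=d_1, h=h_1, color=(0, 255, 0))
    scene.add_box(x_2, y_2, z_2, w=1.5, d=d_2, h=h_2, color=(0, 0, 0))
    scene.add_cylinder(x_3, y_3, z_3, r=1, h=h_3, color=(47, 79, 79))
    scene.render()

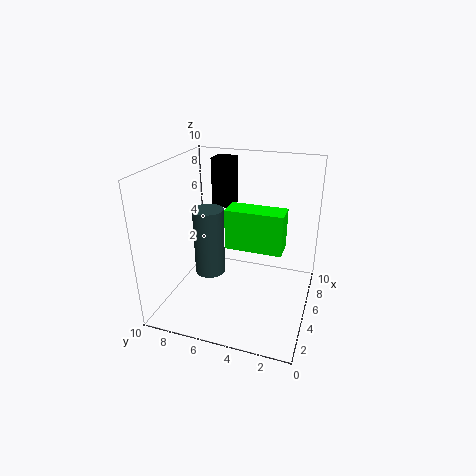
x_1 = 2.5
y_1 = 1.5
z_1 = 5.5
d_1 = 3.5
h_1 = 2.5
x_2 = 6.5
y_2 = 6
z_2 = 6.5
d_2 = 1.5
h_2 = 3.5
x_3 = 3.5
y_3 = 6.5
z_3 = 3
h_3 = 4.5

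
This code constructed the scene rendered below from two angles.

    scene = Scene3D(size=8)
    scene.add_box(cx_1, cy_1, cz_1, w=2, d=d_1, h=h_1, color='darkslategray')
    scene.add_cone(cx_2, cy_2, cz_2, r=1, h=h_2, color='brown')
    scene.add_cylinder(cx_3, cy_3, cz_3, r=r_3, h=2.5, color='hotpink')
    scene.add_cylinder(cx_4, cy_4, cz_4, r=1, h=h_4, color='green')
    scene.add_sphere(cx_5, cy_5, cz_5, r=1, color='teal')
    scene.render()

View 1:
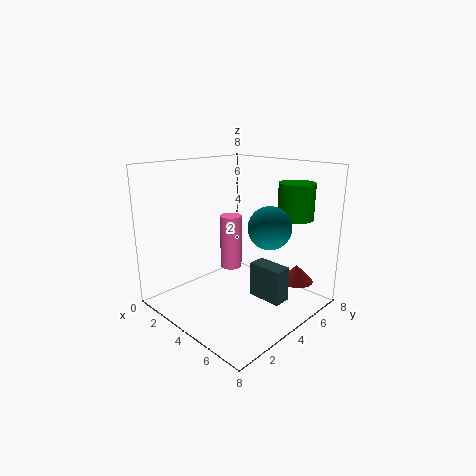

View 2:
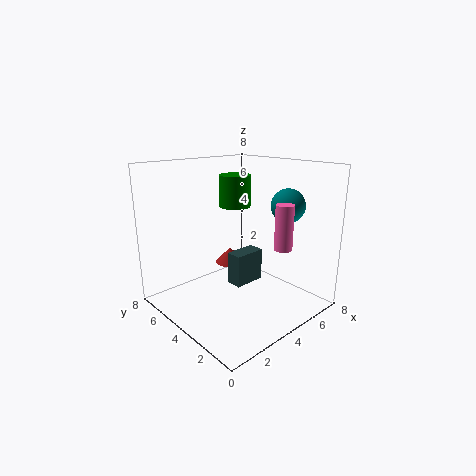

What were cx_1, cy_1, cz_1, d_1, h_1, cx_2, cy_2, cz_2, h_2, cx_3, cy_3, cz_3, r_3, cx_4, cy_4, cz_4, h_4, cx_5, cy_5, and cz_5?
cx_1 = 4.5; cy_1 = 4.5; cz_1 = 0.5; d_1 = 1; h_1 = 2; cx_2 = 6; cy_2 = 7; cz_2 = 1; h_2 = 1; cx_3 = 5.5; cy_3 = 2; cz_3 = 3.5; r_3 = 0.5; cx_4 = 6; cy_4 = 6.5; cz_4 = 5; h_4 = 2; cx_5 = 7; cy_5 = 3; cz_5 = 5.5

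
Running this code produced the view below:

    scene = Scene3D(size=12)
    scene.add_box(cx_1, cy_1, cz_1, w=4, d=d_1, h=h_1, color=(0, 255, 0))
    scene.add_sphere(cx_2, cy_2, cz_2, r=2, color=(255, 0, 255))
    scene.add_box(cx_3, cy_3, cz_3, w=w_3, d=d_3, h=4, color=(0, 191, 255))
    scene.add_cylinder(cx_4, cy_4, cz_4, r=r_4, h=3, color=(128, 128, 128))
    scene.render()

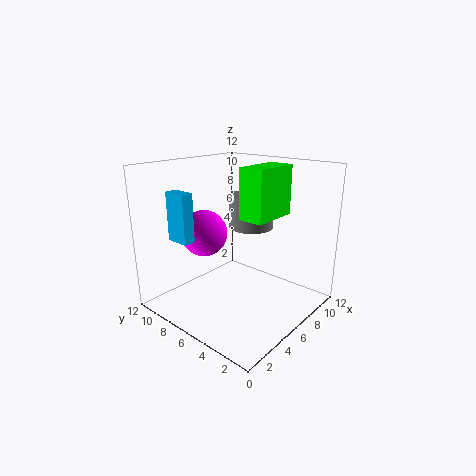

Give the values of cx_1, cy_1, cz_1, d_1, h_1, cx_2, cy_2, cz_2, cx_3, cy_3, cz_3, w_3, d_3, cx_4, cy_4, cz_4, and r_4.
cx_1 = 5; cy_1 = 3; cz_1 = 8; d_1 = 2; h_1 = 4; cx_2 = 5; cy_2 = 9; cz_2 = 6; cx_3 = 2; cy_3 = 8; cz_3 = 6; w_3 = 1; d_3 = 2; cx_4 = 9; cy_4 = 7; cz_4 = 6; r_4 = 2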